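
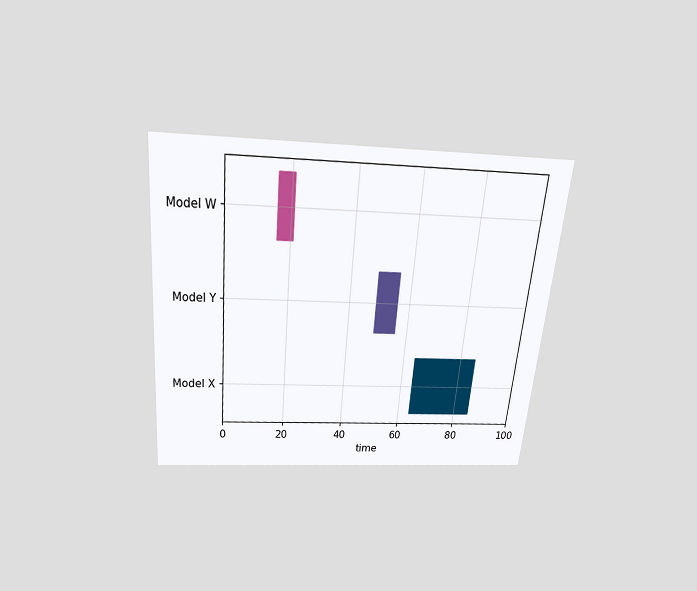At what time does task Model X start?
The chart is tilted about 5° clockwise and viewed slightly from above. The Model X bar begins at t=64.

64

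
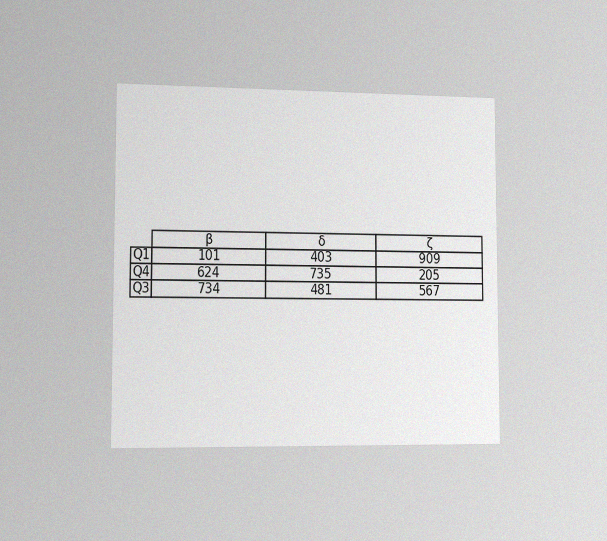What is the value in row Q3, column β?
The chart is viewed slightly from the left, with some photo noise. The (Q3, β) cell reads 734.

734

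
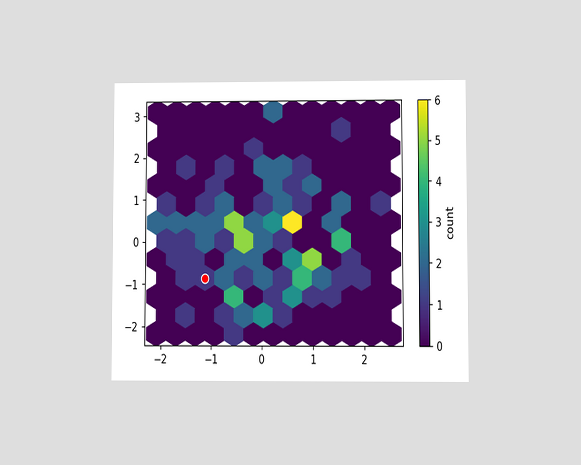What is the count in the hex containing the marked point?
The chart is viewed at a slight angle. The marked hex reads 1 on the colorbar.

1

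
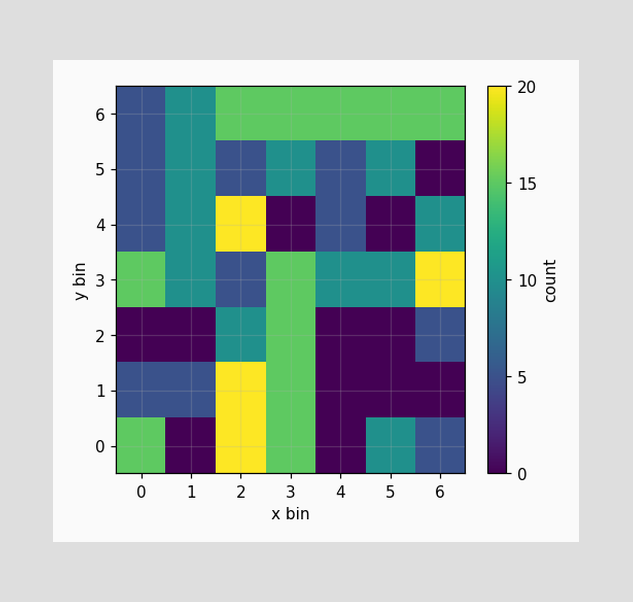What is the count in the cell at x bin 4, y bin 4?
5

Matching the cell (4, 4) against the colorbar gives 5.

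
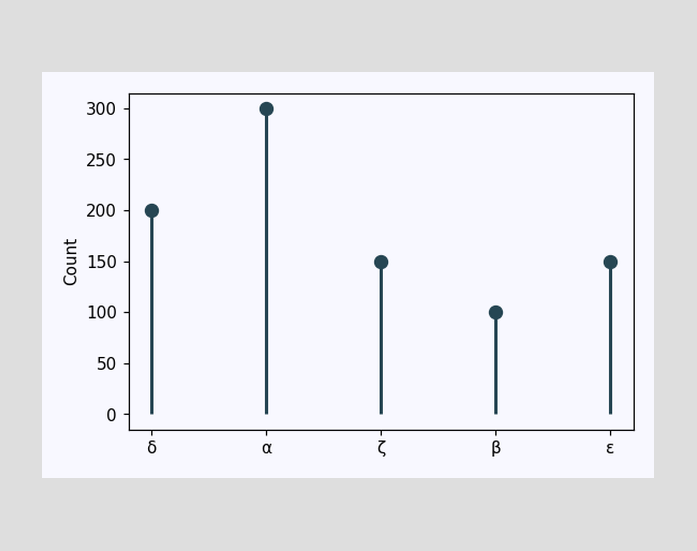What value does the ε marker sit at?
The ε marker sits at 150.

150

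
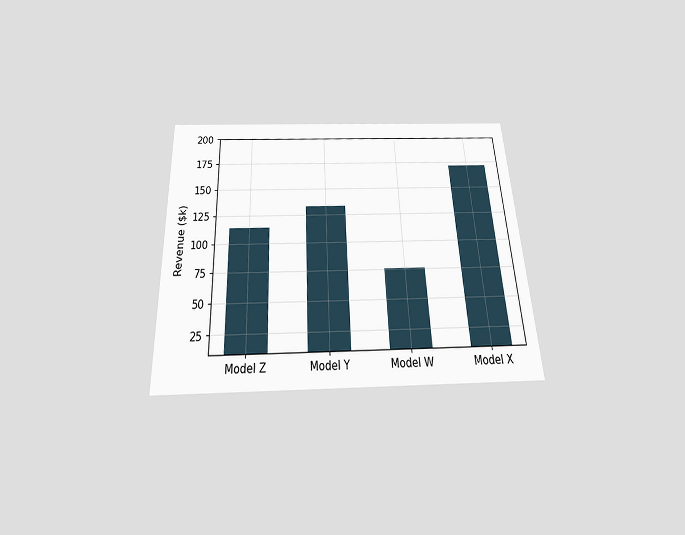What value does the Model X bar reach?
The chart is tilted about 3° counter-clockwise and viewed slightly from below. Reading along the chart's y-axis, the Model X bar reaches $171k.

$171k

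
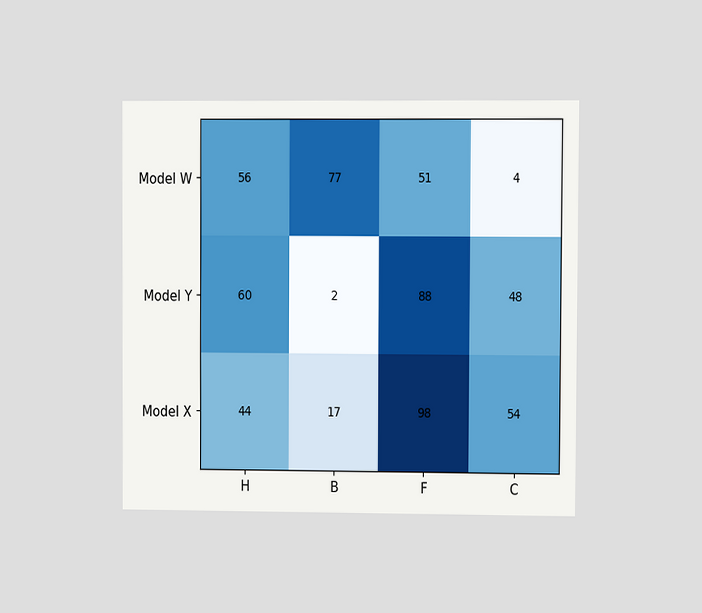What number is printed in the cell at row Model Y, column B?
2

The chart is viewed at a slight angle. The (Model Y, B) cell reads 2.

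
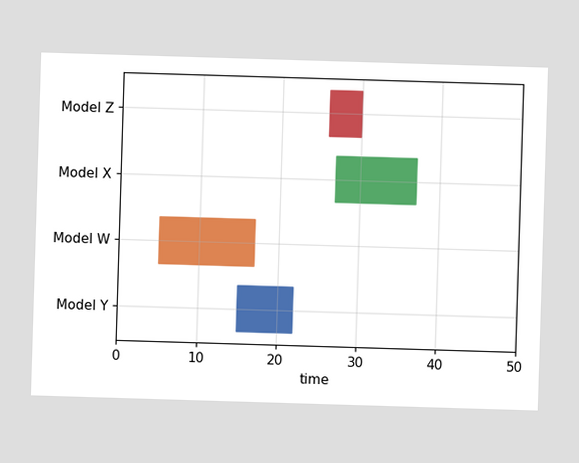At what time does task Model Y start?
The Model Y bar begins at t=15.

15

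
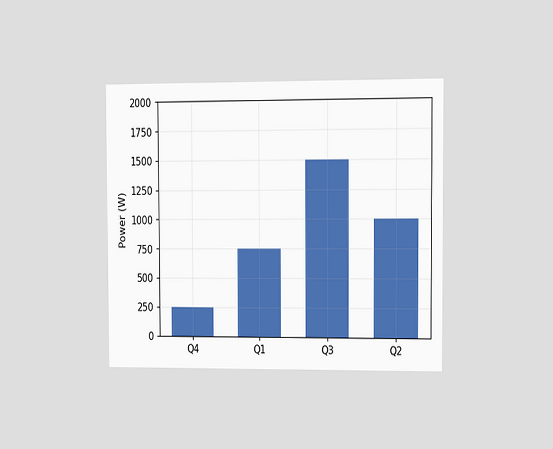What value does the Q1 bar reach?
750W

The chart is viewed at a slight angle. Reading along the chart's y-axis, the Q1 bar reaches 750W.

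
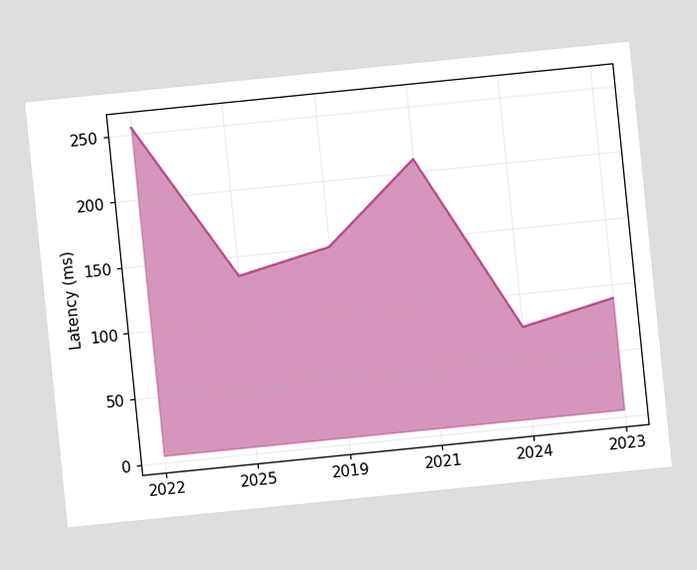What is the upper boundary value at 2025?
The chart is tilted about 6° counter-clockwise. At 2025 the upper boundary is at 135ms.

135ms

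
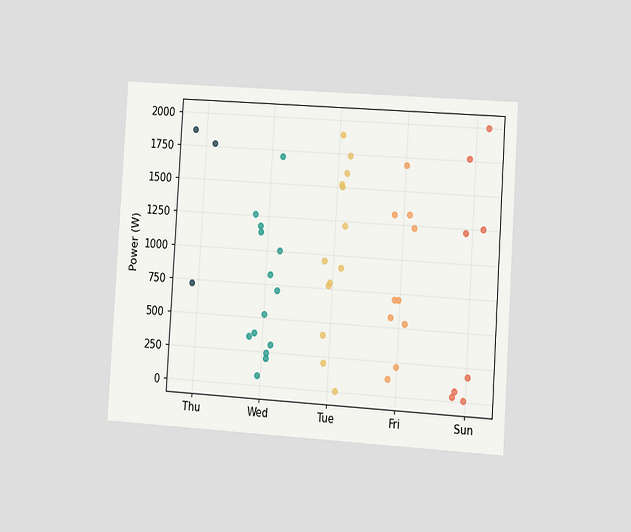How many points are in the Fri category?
10

The chart is tilted about 4° clockwise and viewed at a slight angle. Counting the markers in the Fri column gives 10.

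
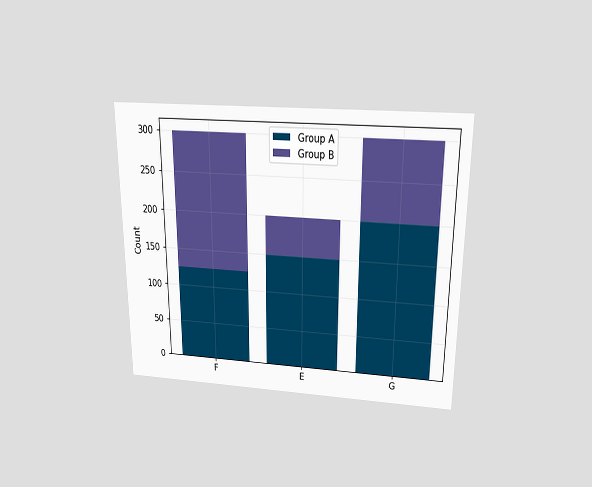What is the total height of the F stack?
300

The chart is viewed slightly from above. The F stack's top reaches 300 on the y-axis.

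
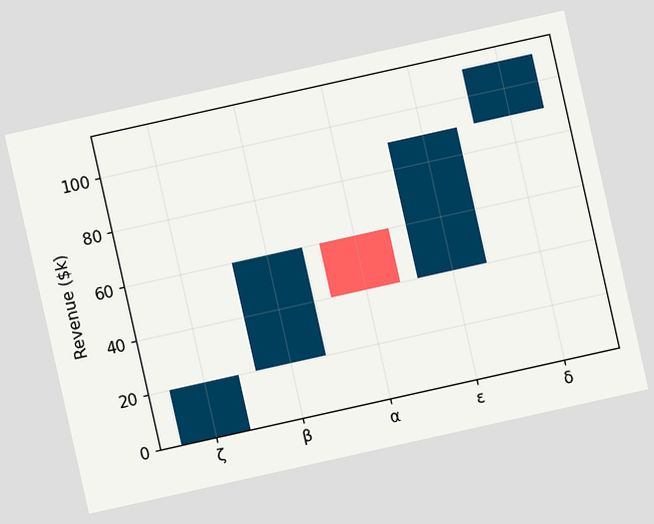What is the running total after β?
The chart is tilted about 13° counter-clockwise. After β the running total reaches $60k.

$60k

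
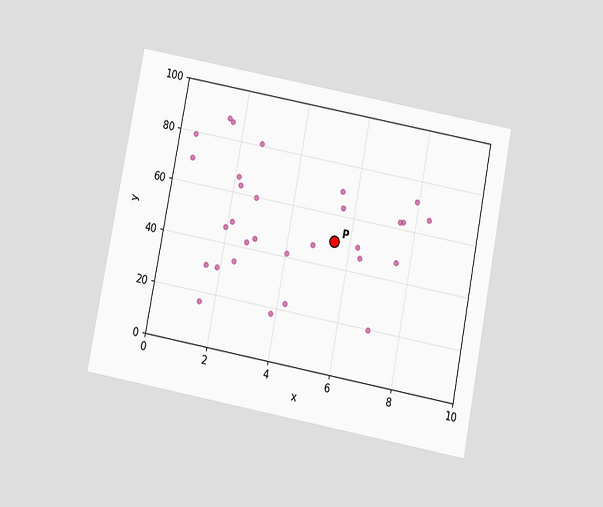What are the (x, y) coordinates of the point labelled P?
(5.5, 50)

The chart is tilted about 11° clockwise and viewed at a slight angle. Following the gridlines from P to each axis, P sits at (5.5, 50).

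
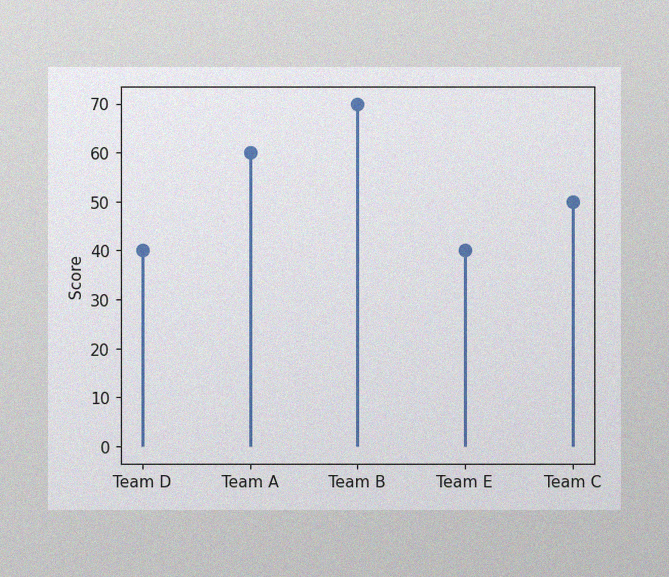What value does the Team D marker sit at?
40

The image has some photo noise and uneven lighting. The Team D marker sits at 40.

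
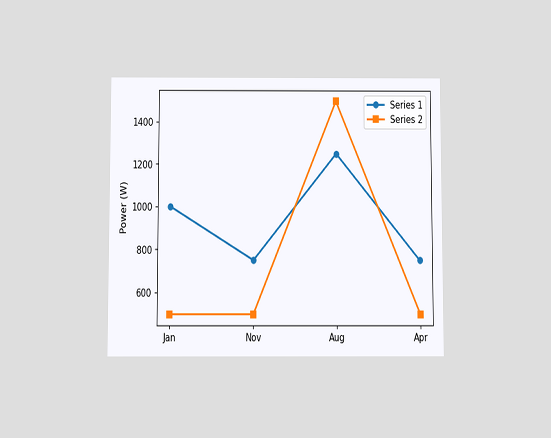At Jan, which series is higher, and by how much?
Series 1, by 500W

The chart is viewed slightly from below. At Jan, Series 1 sits above the other line by 500W.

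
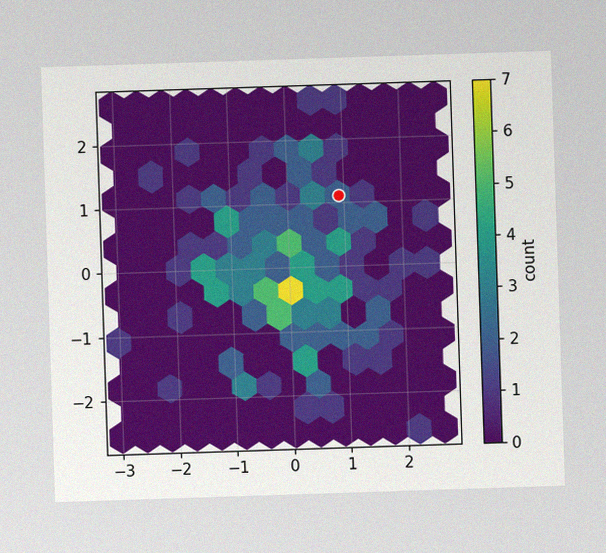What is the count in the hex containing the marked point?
2

The image has some photo noise and uneven lighting. The marked hex reads 2 on the colorbar.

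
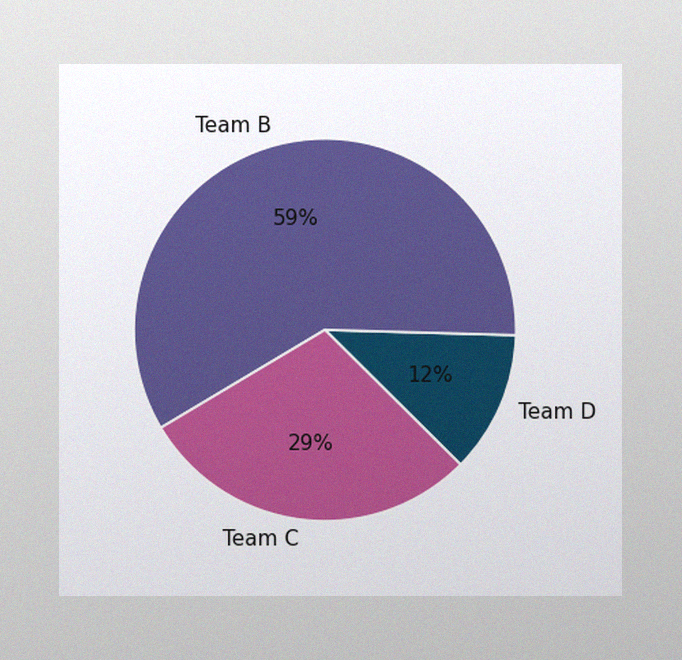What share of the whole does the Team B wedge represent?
59%

The image has some photo noise and uneven lighting. The Team B slice takes up 59% of the pie.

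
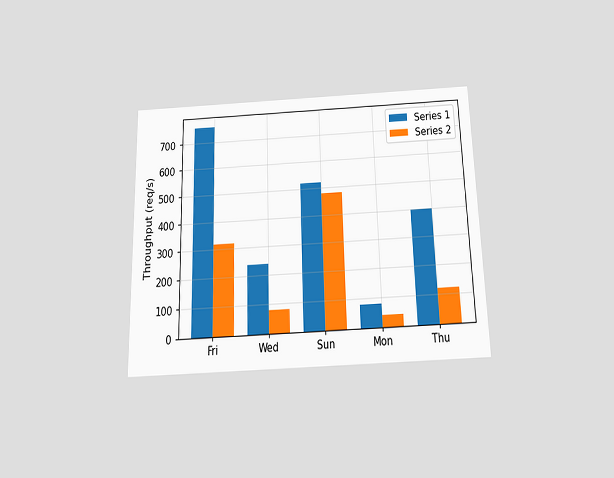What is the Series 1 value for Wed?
The chart is viewed slightly from below. The Series 1 bar at Wed reaches 240req/s on the y-axis.

240req/s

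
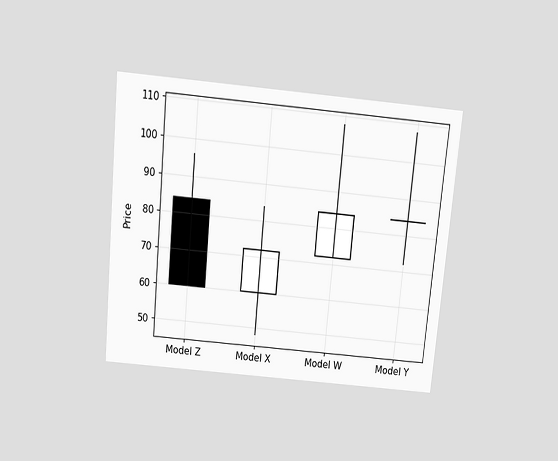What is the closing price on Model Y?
The chart is tilted about 5° clockwise and viewed slightly from above. The Model Y candle closes at 84.

84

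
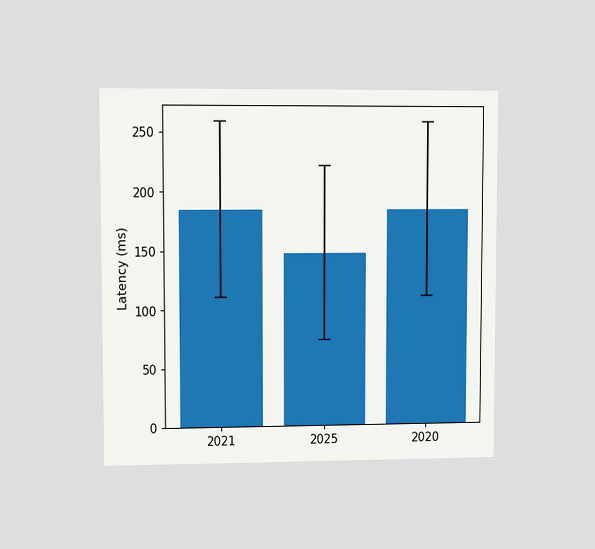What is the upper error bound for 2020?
The chart is viewed at a slight angle. The 2020 bar's upper whisker reaches 259ms.

259ms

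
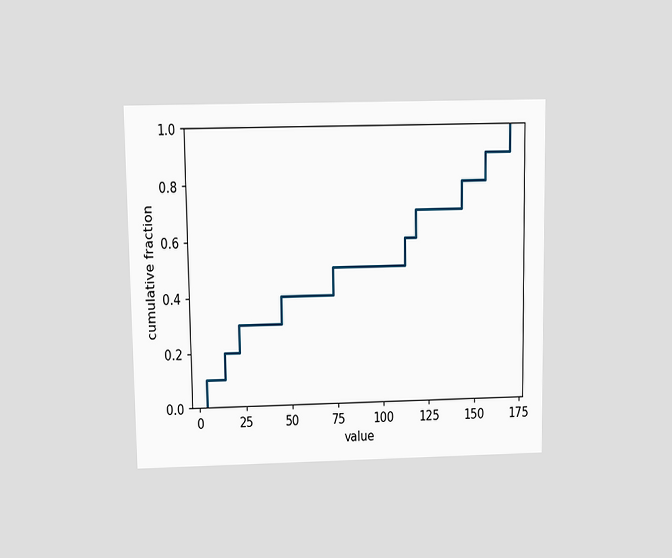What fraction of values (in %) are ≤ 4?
10%

The chart is viewed slightly from above. At x=4 the ECDF step is at 10%.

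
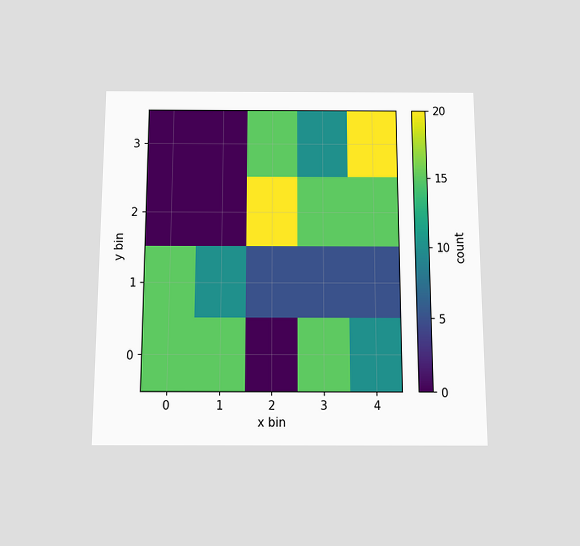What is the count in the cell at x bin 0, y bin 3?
The chart is viewed slightly from below. Matching the cell (0, 3) against the colorbar gives 0.

0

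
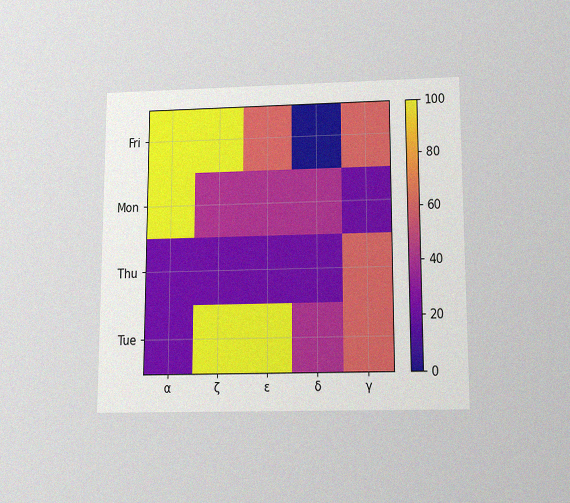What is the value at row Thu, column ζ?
20

The chart is viewed slightly from below, with some photo noise. Matching cell (Thu, ζ) against the colorbar gives 20.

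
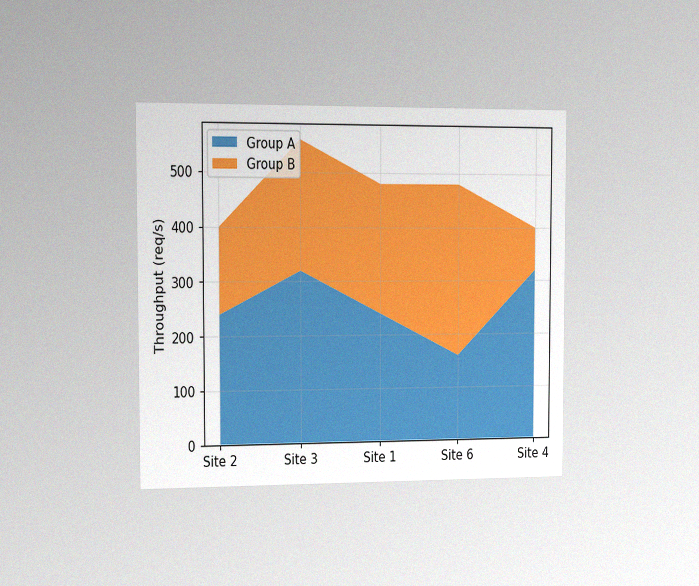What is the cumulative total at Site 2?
The chart is viewed slightly from the left, with some photo noise. The stacked total at Site 2 reaches 400req/s.

400req/s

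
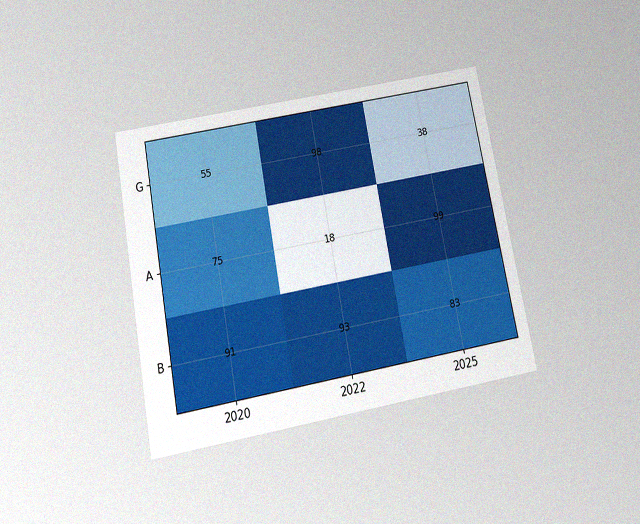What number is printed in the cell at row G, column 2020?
The chart is tilted about 11° counter-clockwise and viewed slightly from below, with some photo noise. The (G, 2020) cell reads 55.

55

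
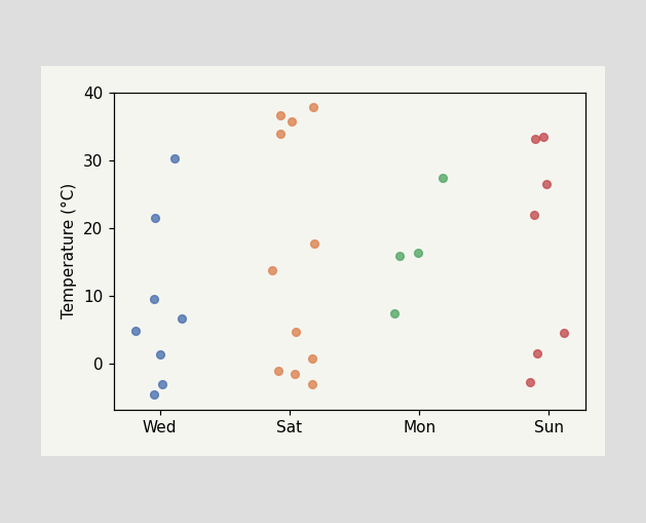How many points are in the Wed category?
8

Counting the markers in the Wed column gives 8.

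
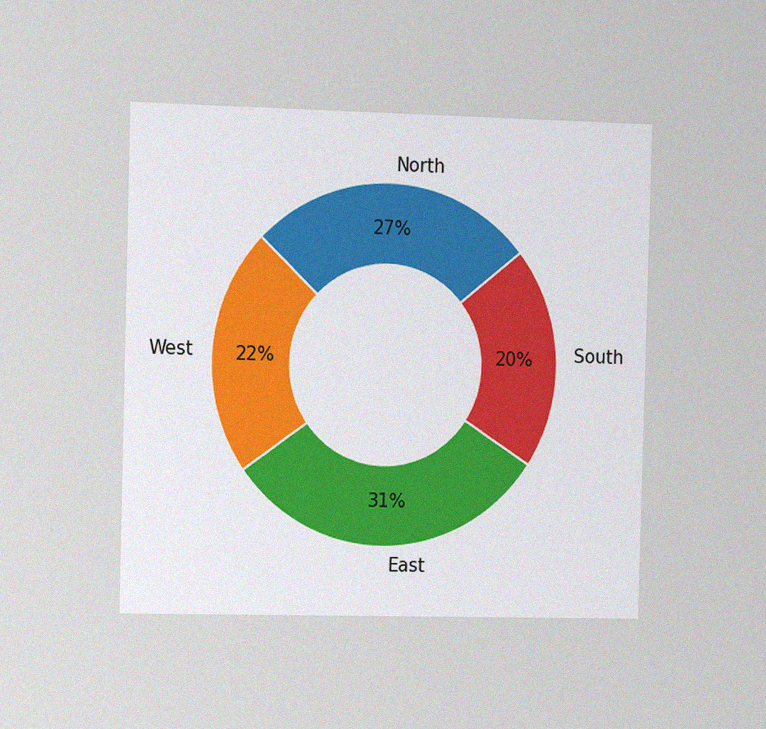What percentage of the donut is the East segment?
The chart is viewed at a slight angle, with some photo noise. The East segment takes up 31% of the ring.

31%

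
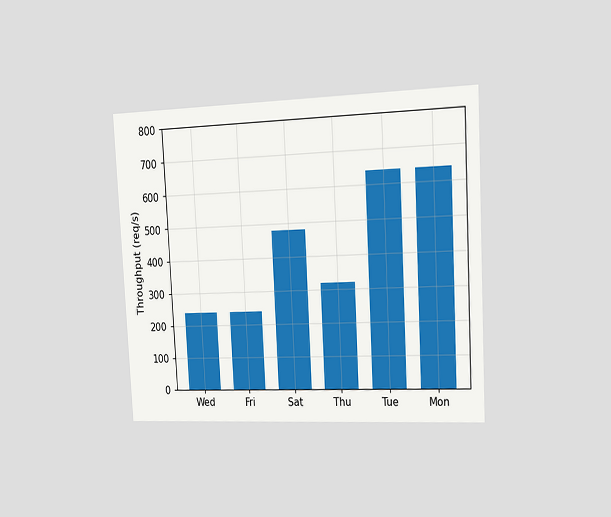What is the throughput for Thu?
320req/s

The chart is tilted about 3° counter-clockwise and viewed slightly from the right. Reading along the chart's y-axis, the Thu bar reaches 320req/s.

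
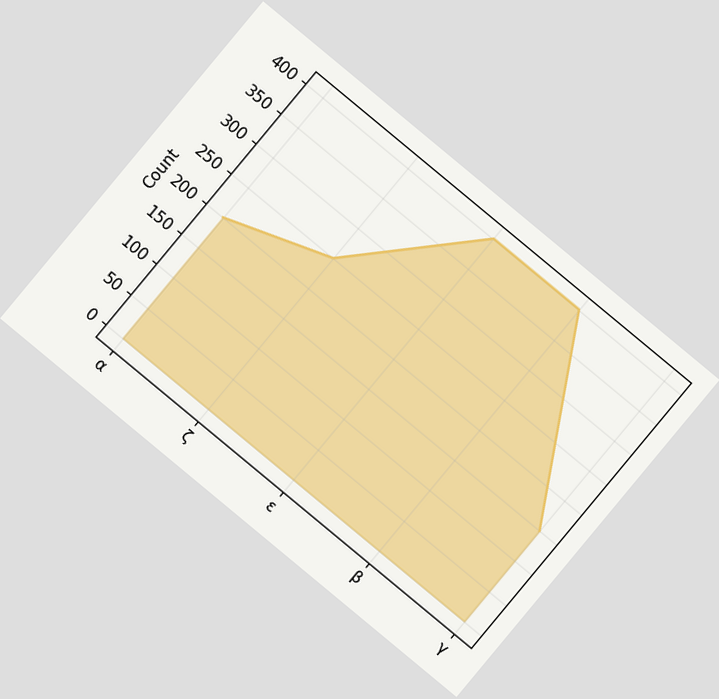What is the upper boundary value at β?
400

The chart is tilted about 40° clockwise. At β the upper boundary is at 400.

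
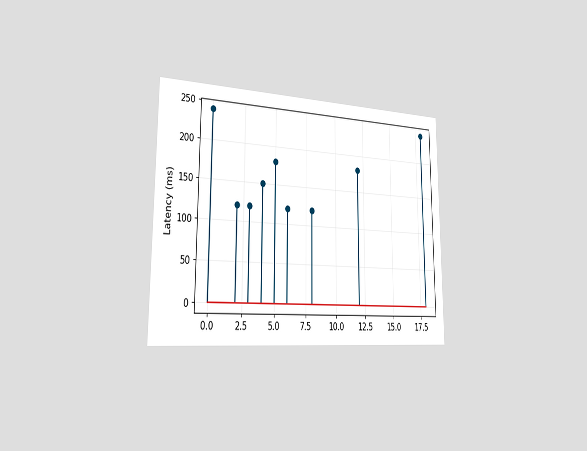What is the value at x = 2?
120ms

The chart is viewed slightly from the left. The stem at x=2 reaches 120ms.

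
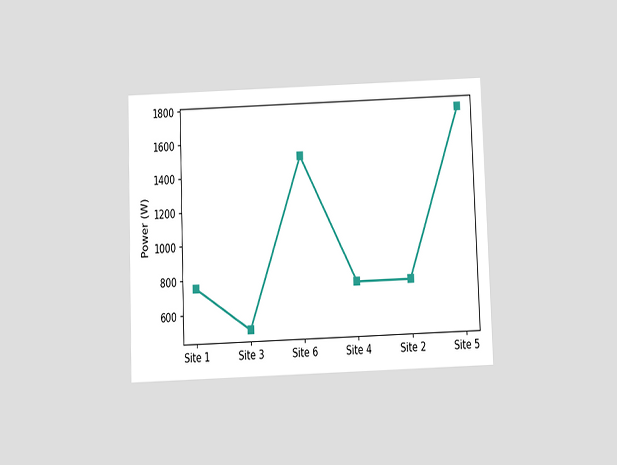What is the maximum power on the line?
1750W

The chart is tilted about 2° counter-clockwise and viewed slightly from below. The highest point is at Site 5, and reading across to the y-axis gives 1750W.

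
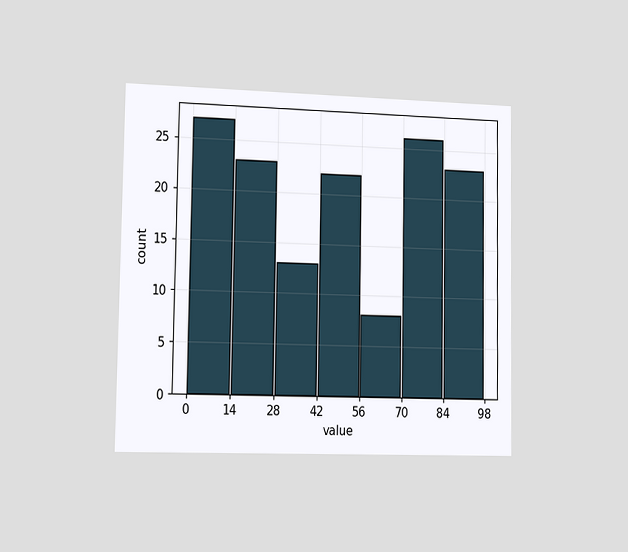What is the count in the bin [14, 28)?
23

The chart is viewed slightly from the left. The [14, 28) bin has height 23.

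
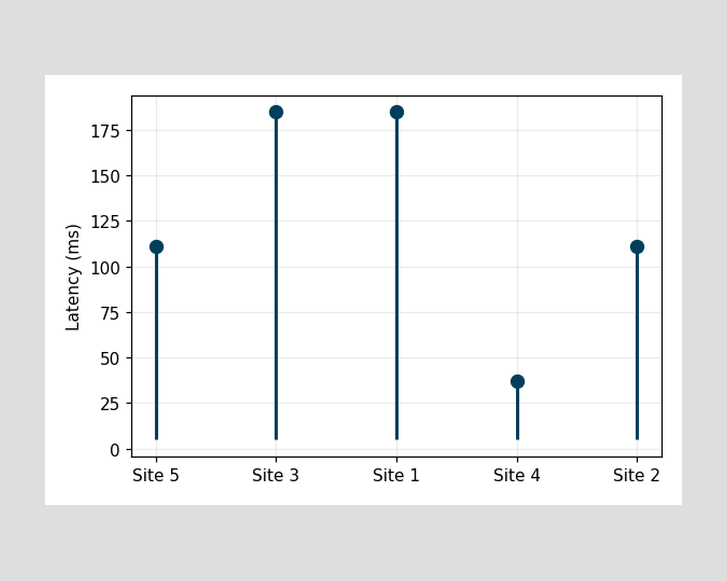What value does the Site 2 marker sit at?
111ms

The Site 2 marker sits at 111ms.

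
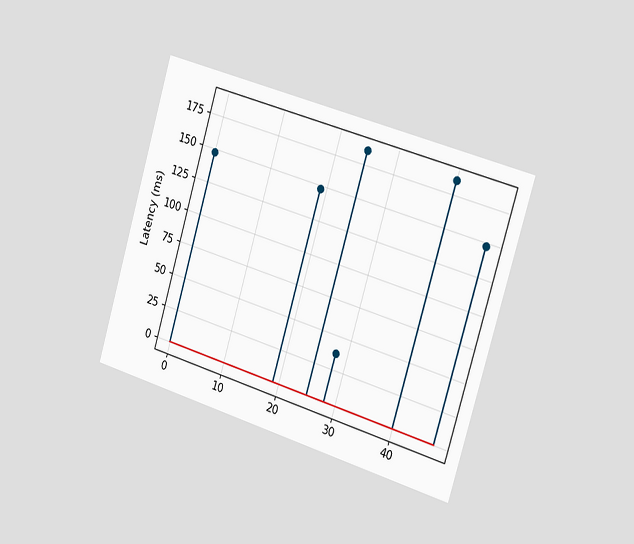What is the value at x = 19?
148ms

The chart is tilted about 17° clockwise and viewed slightly from the right. The stem at x=19 reaches 148ms.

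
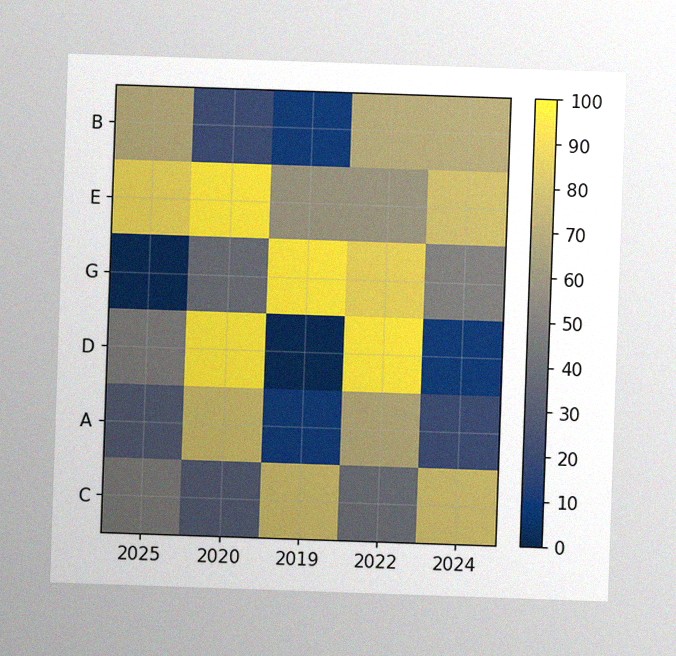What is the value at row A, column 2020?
The image has some photo noise and uneven lighting. Matching cell (A, 2020) against the colorbar gives 80.

80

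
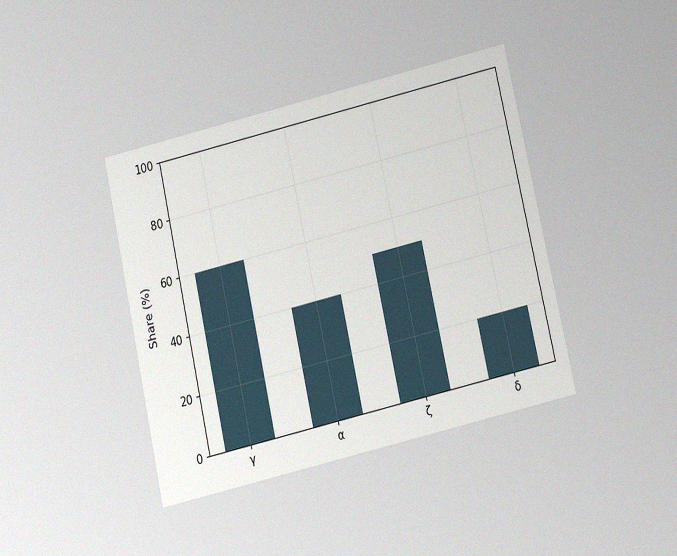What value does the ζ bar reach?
50%

The chart is tilted about 13° counter-clockwise and viewed at a slight angle, with some photo noise. Reading along the chart's y-axis, the ζ bar reaches 50%.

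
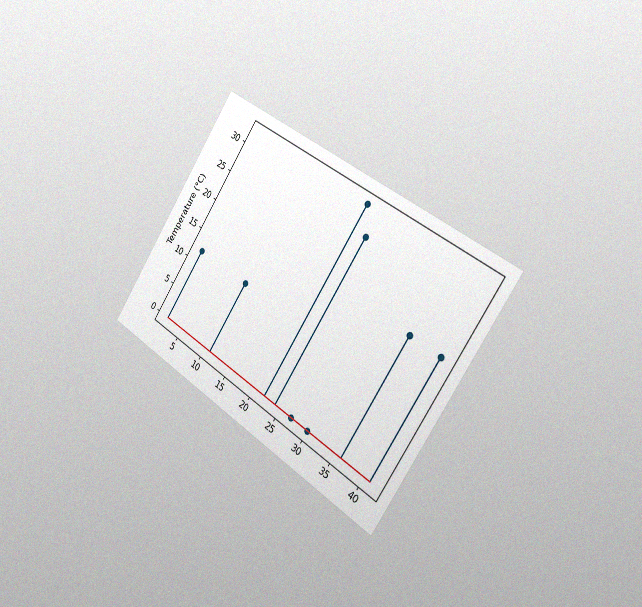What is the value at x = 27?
The chart is tilted about 33° clockwise and viewed slightly from the right, with some photo noise. The stem at x=27 reaches 0°C.

0°C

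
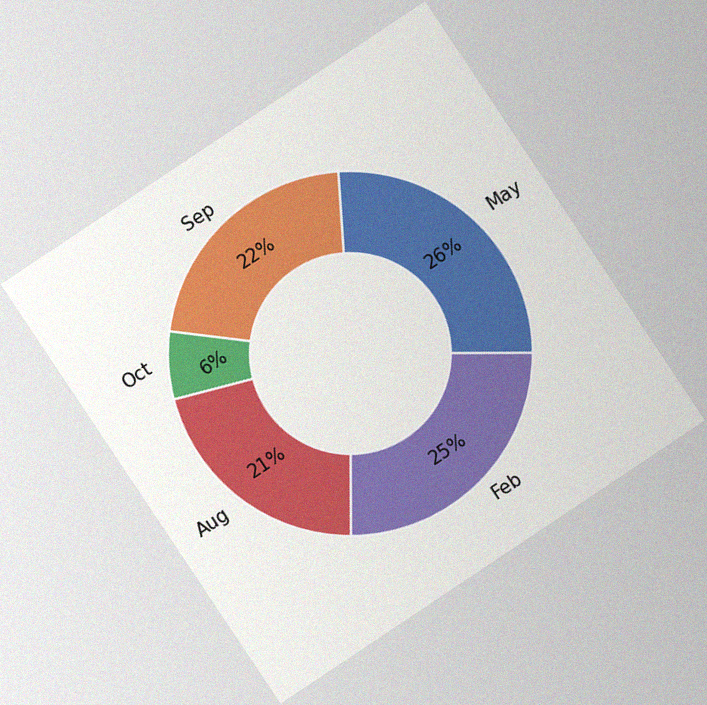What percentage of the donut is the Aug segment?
21%

The chart is tilted about 34° counter-clockwise, with some photo noise. The Aug segment takes up 21% of the ring.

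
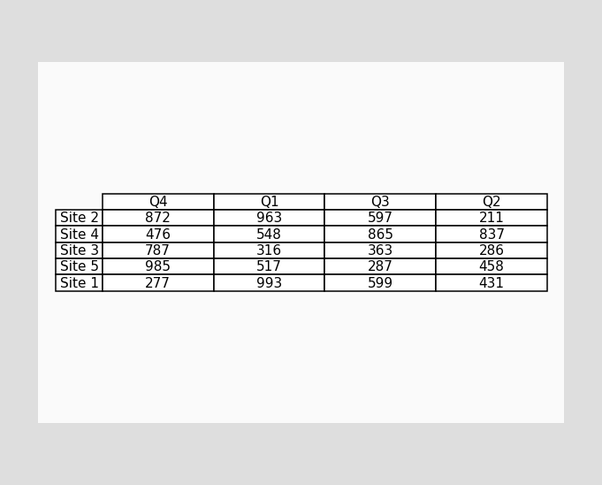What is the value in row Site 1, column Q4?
The (Site 1, Q4) cell reads 277.

277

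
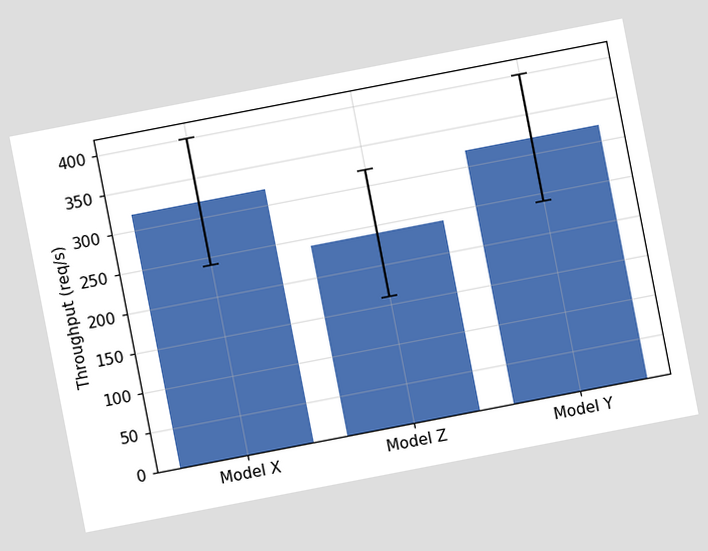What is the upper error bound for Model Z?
The chart is tilted about 11° counter-clockwise. The Model Z bar's upper whisker reaches 320req/s.

320req/s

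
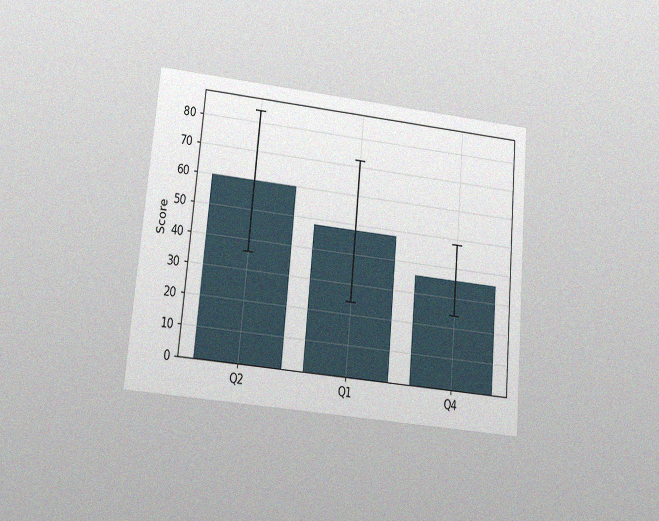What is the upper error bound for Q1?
72

The chart is tilted about 5° clockwise and viewed at a slight angle, with some photo noise. The Q1 bar's upper whisker reaches 72.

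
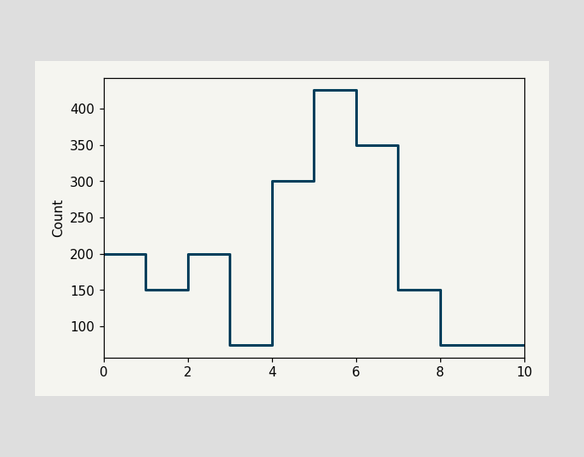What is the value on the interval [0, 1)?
On [0, 1) the step sits at 200.

200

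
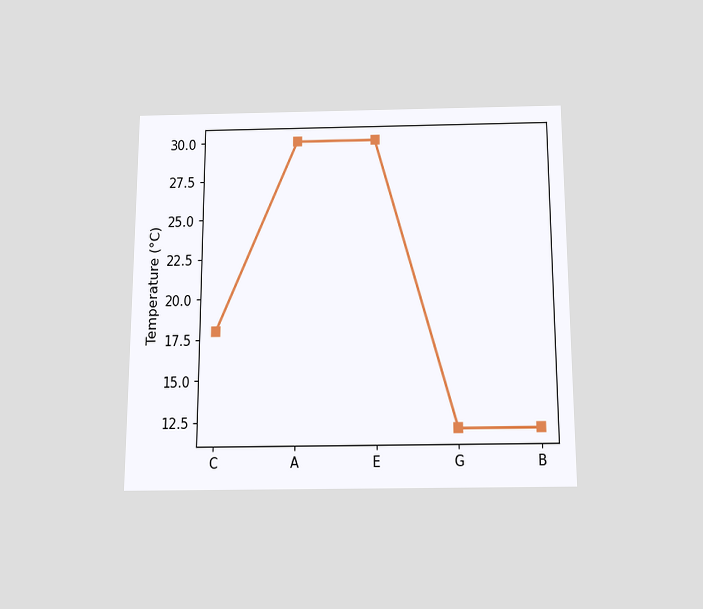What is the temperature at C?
18°C

The chart is viewed slightly from below. At C, the line is at 18°C.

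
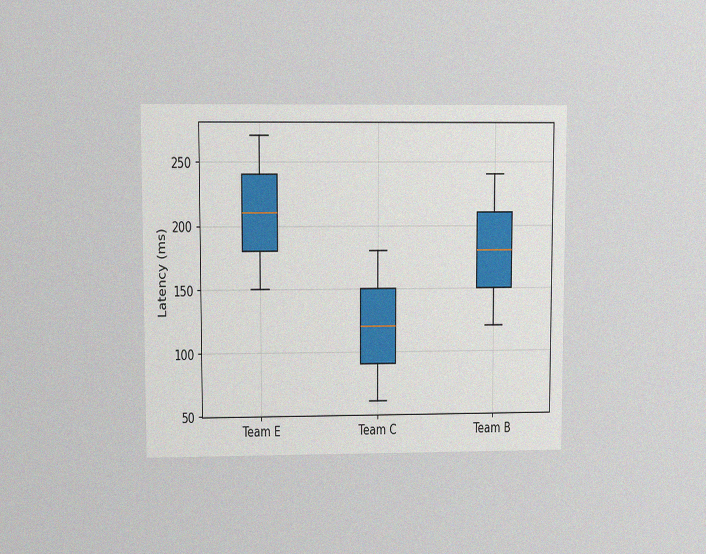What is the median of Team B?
180ms

The chart is viewed at a slight angle, with some photo noise. The median line in the Team B box sits at 180ms.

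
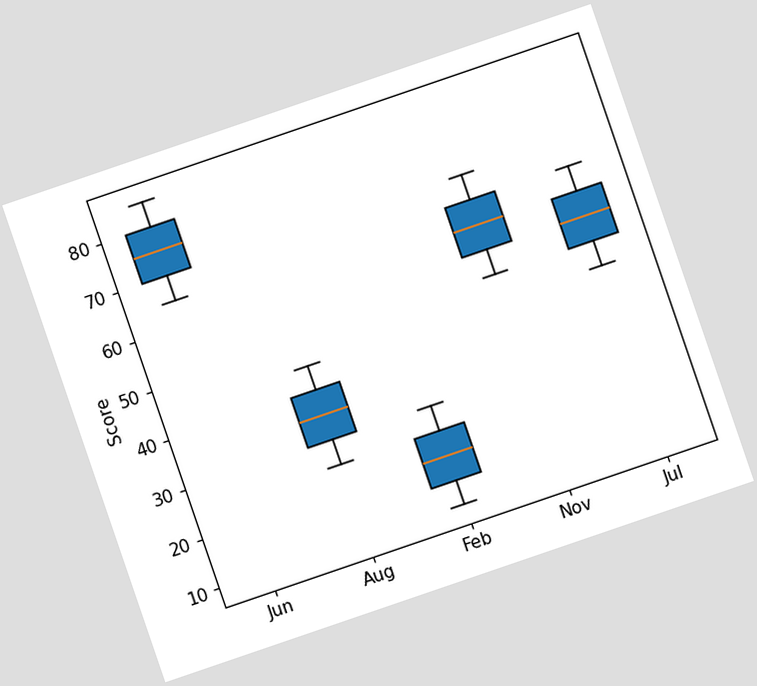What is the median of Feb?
20

The chart is tilted about 19° counter-clockwise. The median line in the Feb box sits at 20.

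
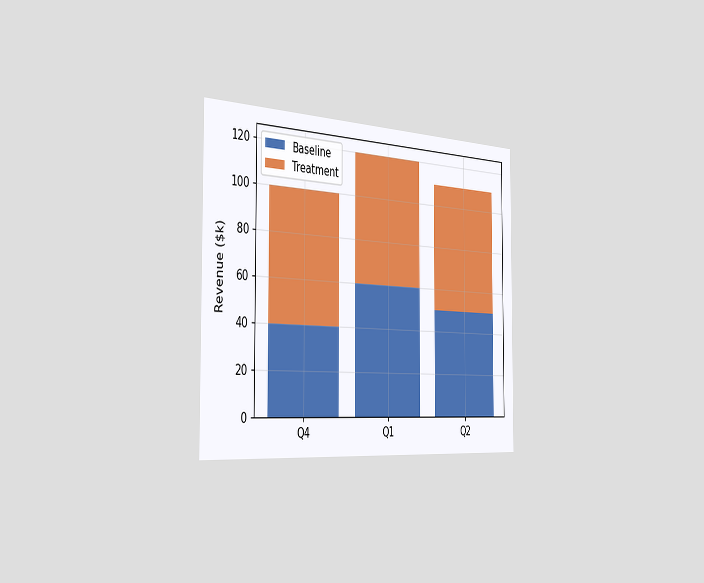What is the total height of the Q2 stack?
$110k

The chart is viewed slightly from the left. The Q2 stack's top reaches $110k on the y-axis.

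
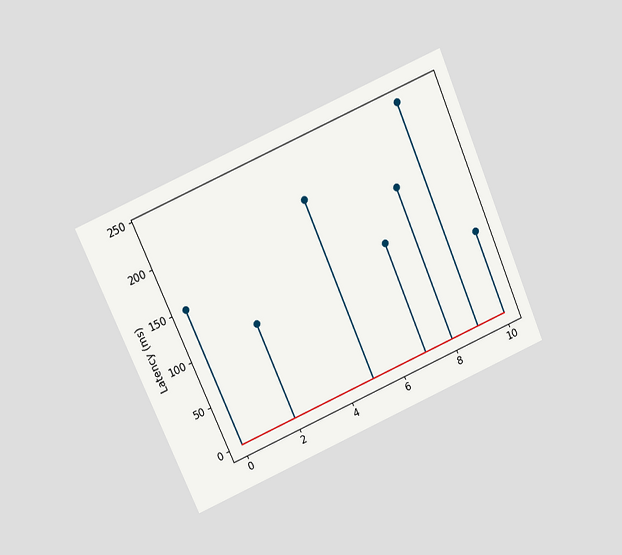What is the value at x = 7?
120ms

The chart is tilted about 23° counter-clockwise and viewed slightly from above. The stem at x=7 reaches 120ms.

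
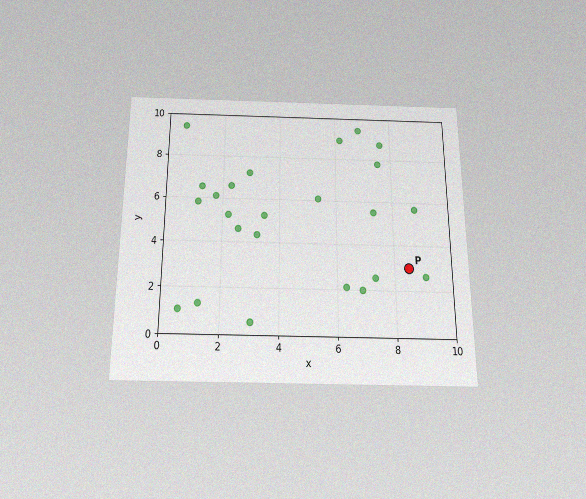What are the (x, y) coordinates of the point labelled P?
The chart is viewed slightly from below, with some photo noise. Following the gridlines from P to each axis, P sits at (8.5, 3).

(8.5, 3)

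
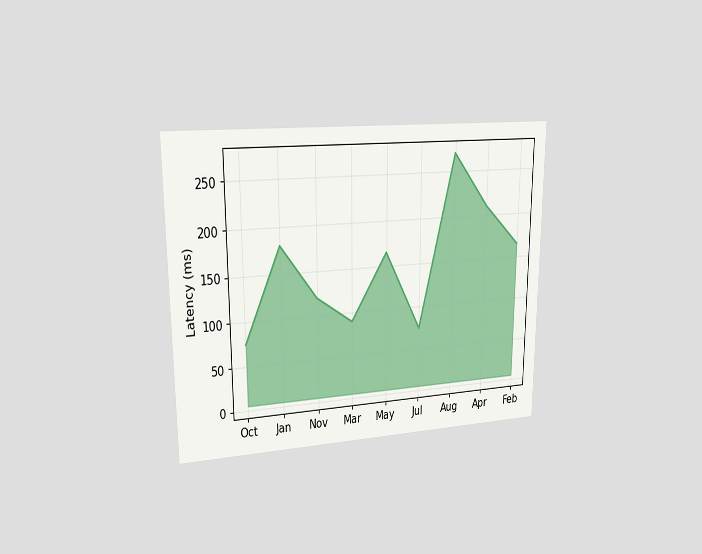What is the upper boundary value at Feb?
165ms

The chart is viewed at a slight angle. At Feb the upper boundary is at 165ms.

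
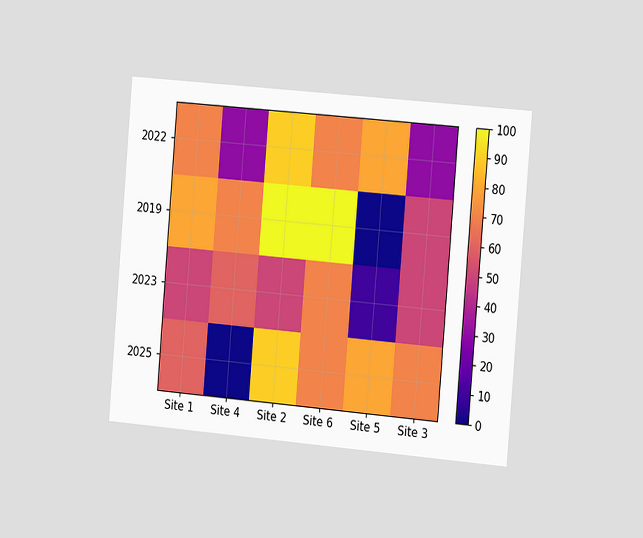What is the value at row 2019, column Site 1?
The chart is tilted about 5° clockwise and viewed slightly from the right. Matching cell (2019, Site 1) against the colorbar gives 80.

80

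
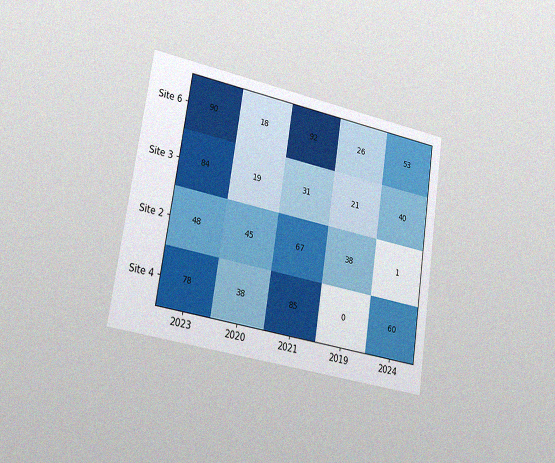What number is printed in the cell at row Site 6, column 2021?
The chart is tilted about 9° clockwise and viewed slightly from the left, with some photo noise. The (Site 6, 2021) cell reads 92.

92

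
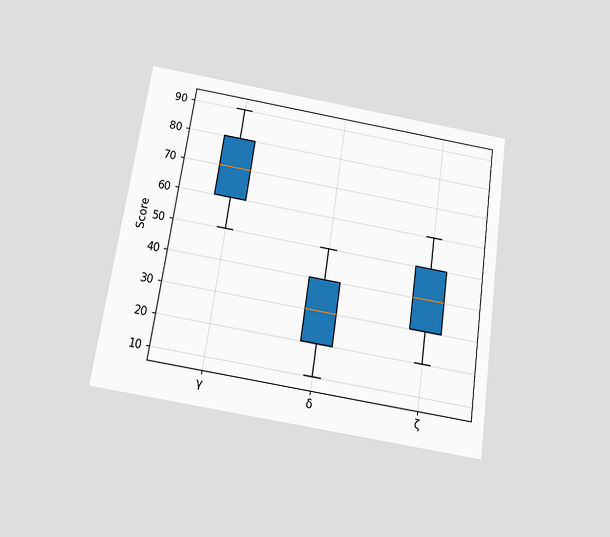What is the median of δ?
30

The chart is tilted about 8° clockwise and viewed slightly from below. The median line in the δ box sits at 30.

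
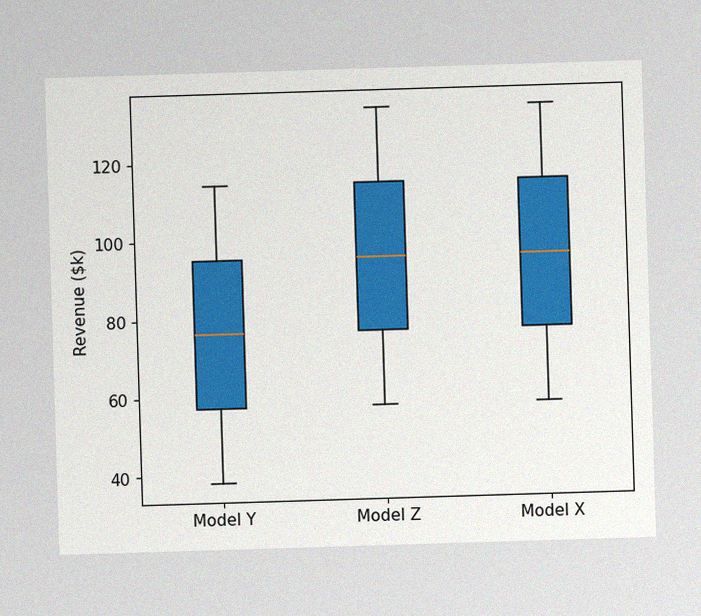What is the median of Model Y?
The image has some photo noise and uneven lighting. The median line in the Model Y box sits at $76k.

$76k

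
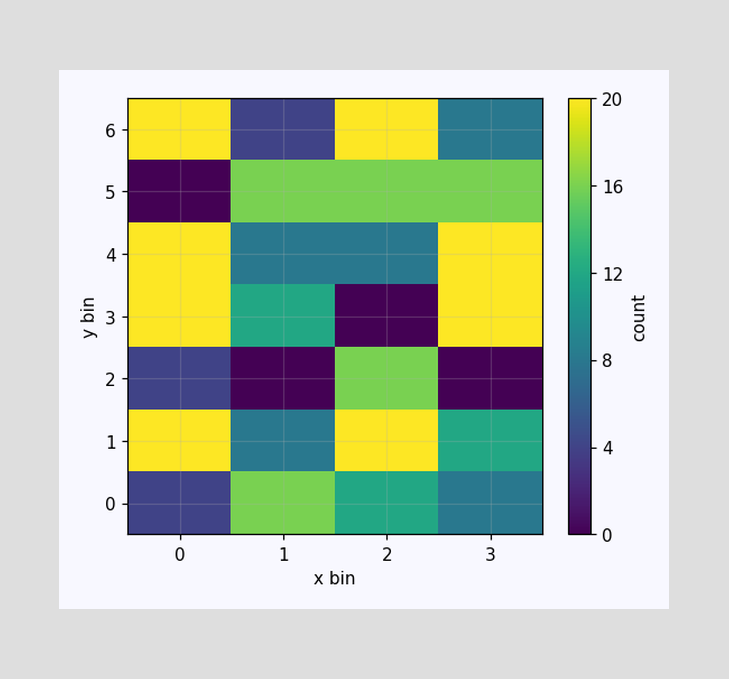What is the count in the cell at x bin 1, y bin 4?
Matching the cell (1, 4) against the colorbar gives 8.

8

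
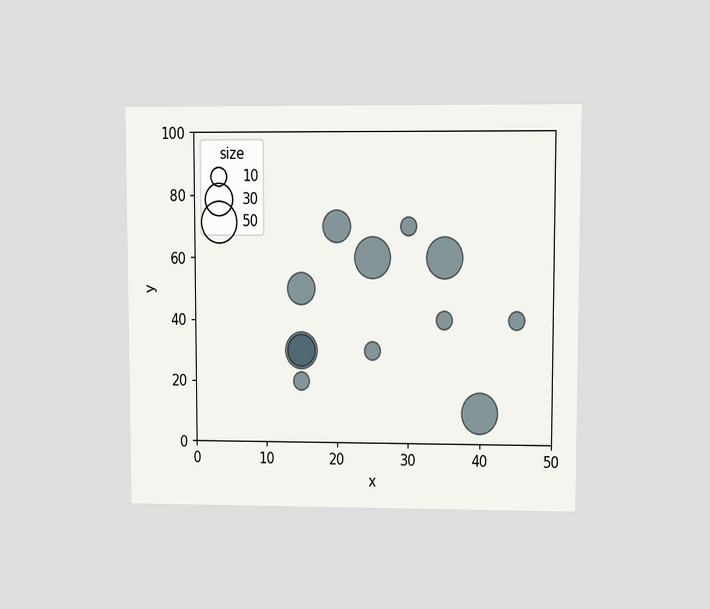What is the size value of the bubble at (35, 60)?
The chart is viewed at a slight angle. Matching the bubble at (35, 60) against the size legend gives 50.

50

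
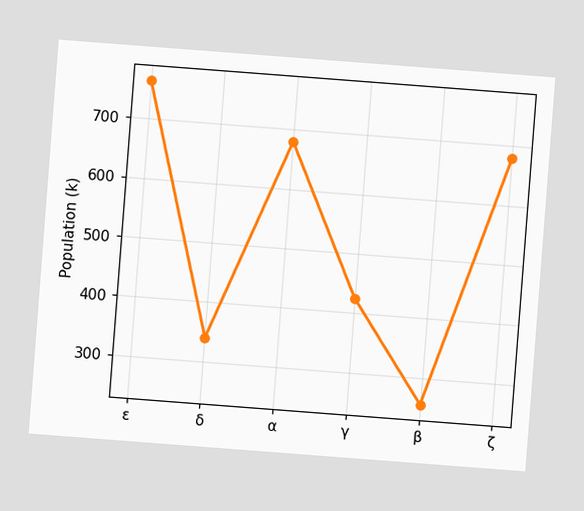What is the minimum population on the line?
255k

The chart is tilted about 4° clockwise. The lowest point is at β, and reading across to the y-axis gives 255k.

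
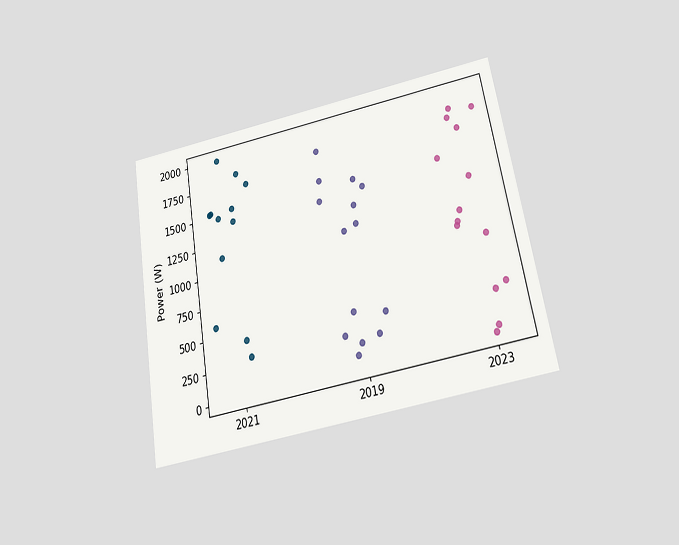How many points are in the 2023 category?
14

The chart is tilted about 10° counter-clockwise and viewed slightly from below. Counting the markers in the 2023 column gives 14.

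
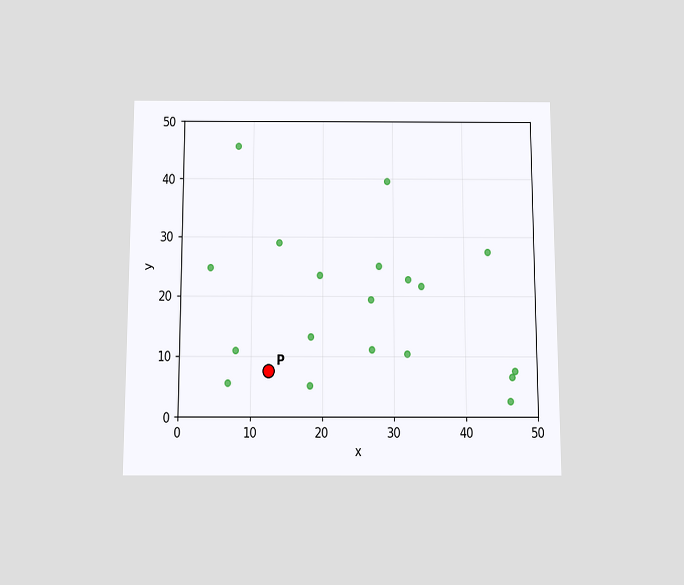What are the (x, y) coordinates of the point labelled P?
The chart is viewed slightly from below. Following the gridlines from P to each axis, P sits at (12.5, 7.5).

(12.5, 7.5)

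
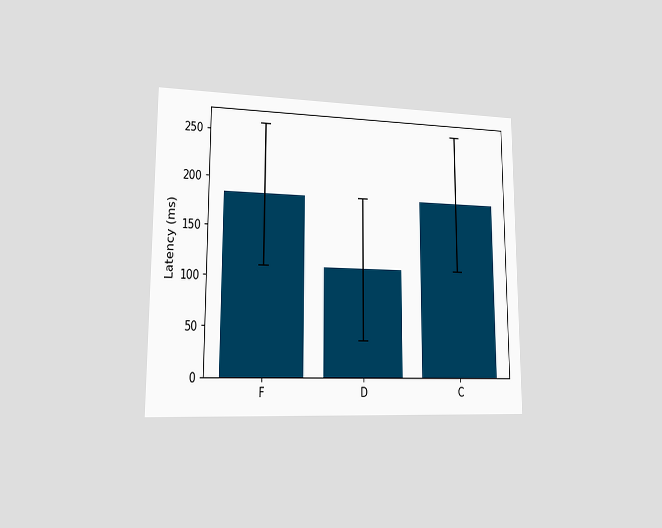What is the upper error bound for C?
259ms

The chart is viewed slightly from the left. The C bar's upper whisker reaches 259ms.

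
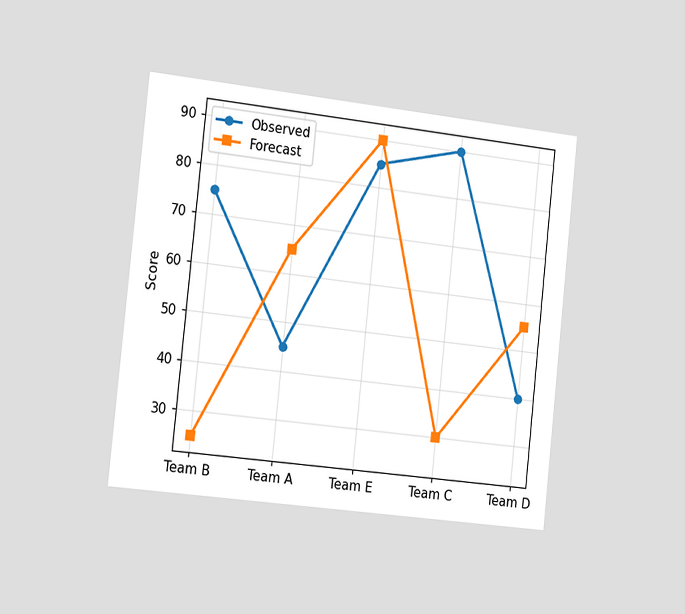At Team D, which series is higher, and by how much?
The chart is tilted about 6° clockwise and viewed slightly from the left. At Team D, Forecast sits above the other line by 15.

Forecast, by 15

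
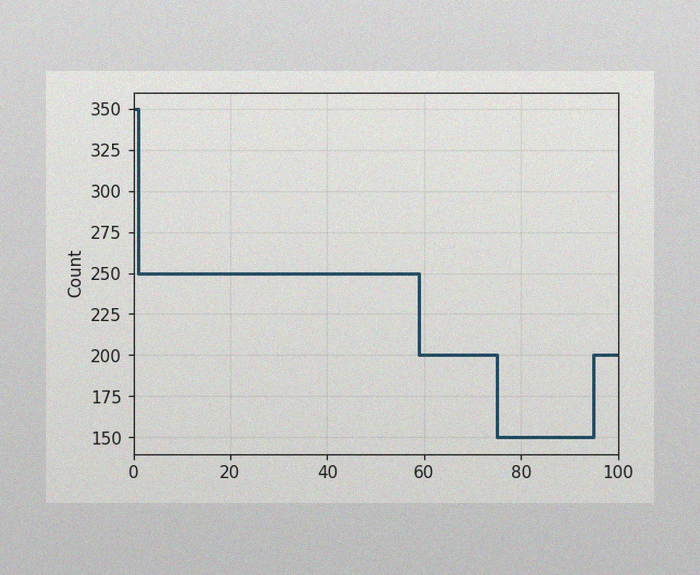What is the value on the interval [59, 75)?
The image has some photo noise and uneven lighting. On [59, 75) the step sits at 200.

200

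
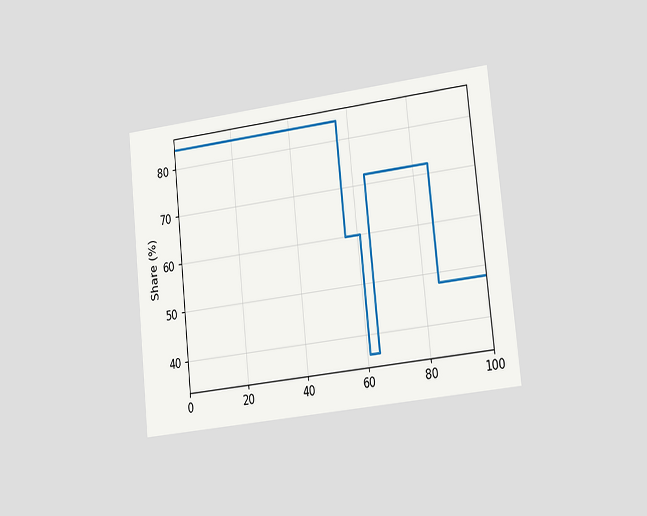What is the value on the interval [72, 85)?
72%

The chart is tilted about 6° counter-clockwise and viewed slightly from the right. On [72, 85) the step sits at 72%.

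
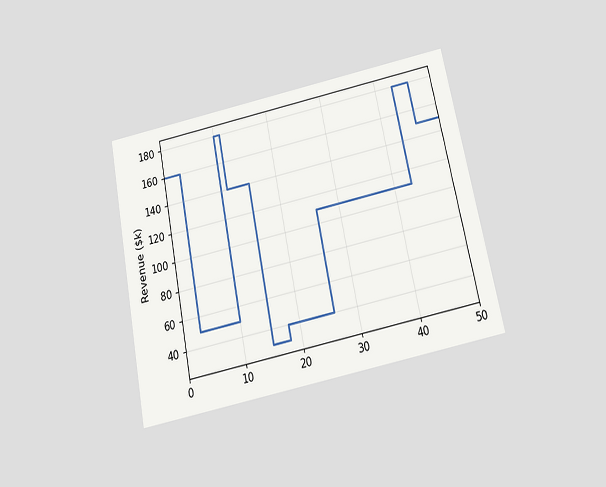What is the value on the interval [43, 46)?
$180k

The chart is tilted about 12° counter-clockwise and viewed slightly from below. On [43, 46) the step sits at $180k.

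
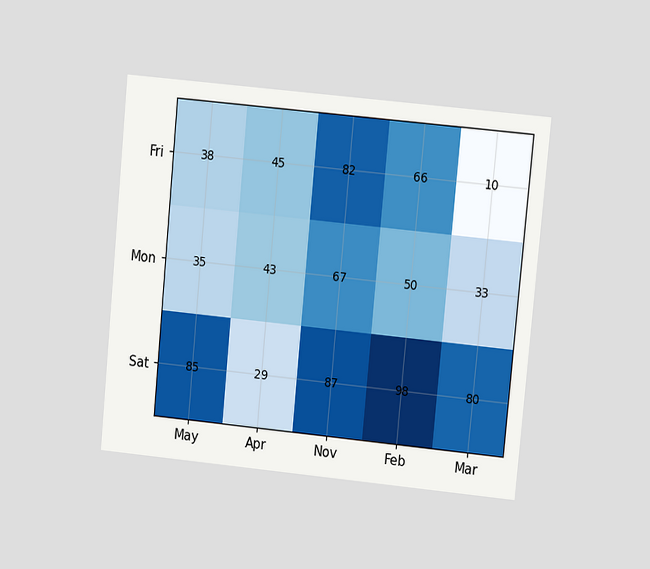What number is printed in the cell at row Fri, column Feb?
66

The chart is tilted about 5° clockwise and viewed at a slight angle. The (Fri, Feb) cell reads 66.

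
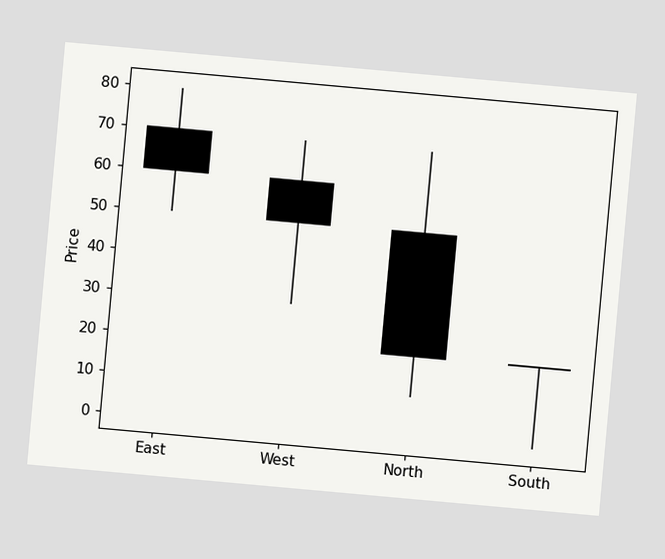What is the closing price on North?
The chart is tilted about 5° clockwise. The North candle closes at 20.

20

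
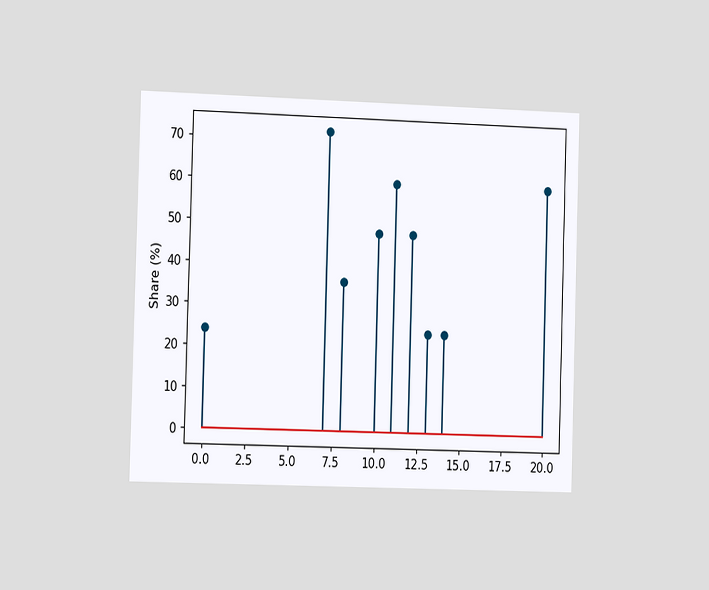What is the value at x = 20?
The chart is viewed at a slight angle. The stem at x=20 reaches 60%.

60%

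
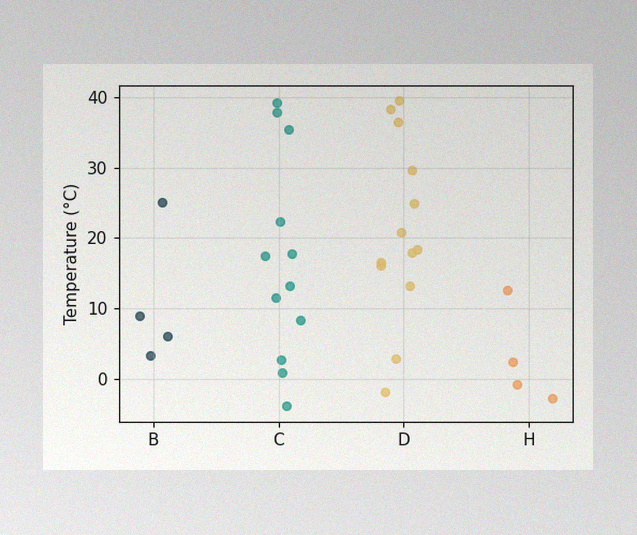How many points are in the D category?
The image has some photo noise and uneven lighting. Counting the markers in the D column gives 13.

13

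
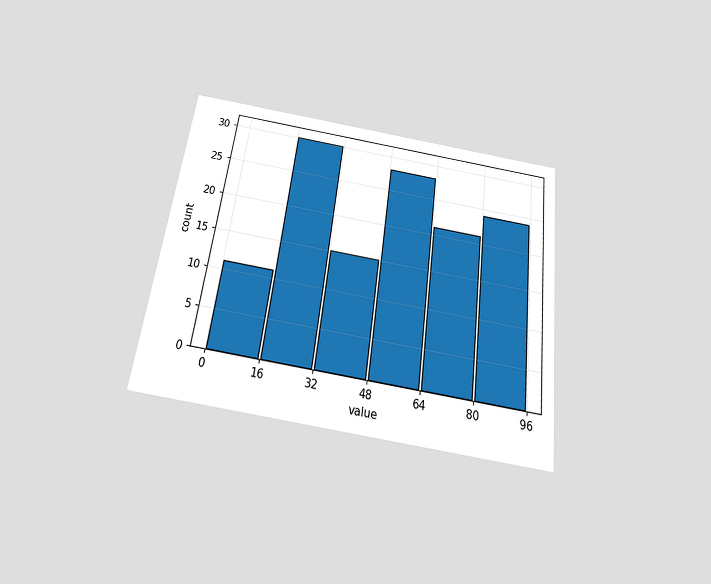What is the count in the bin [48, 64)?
The chart is tilted about 7° clockwise and viewed slightly from below. The [48, 64) bin has height 28.

28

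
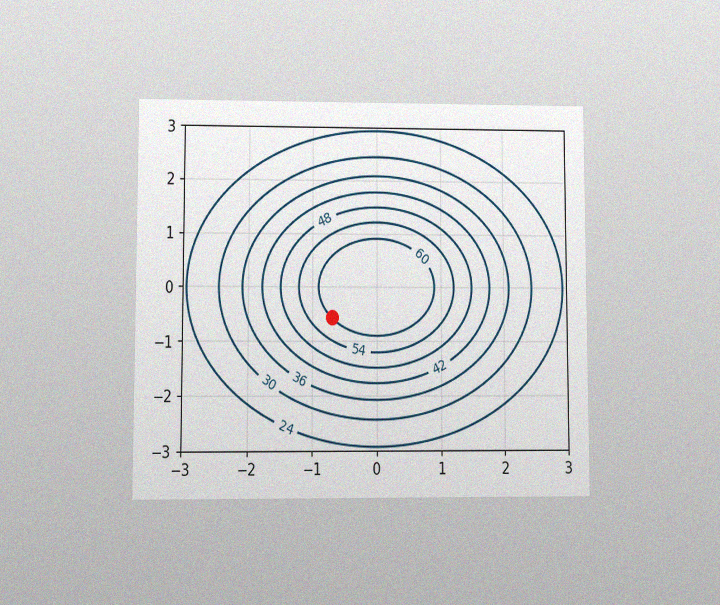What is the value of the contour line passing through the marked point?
60

The chart is viewed at a slight angle, with some photo noise. The marked point sits on the contour labelled 60.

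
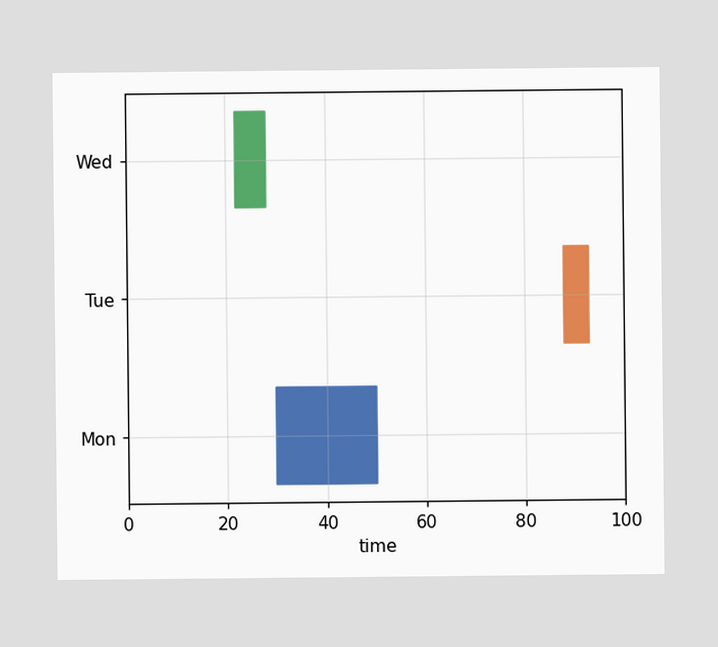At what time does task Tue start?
The Tue bar begins at t=88.

88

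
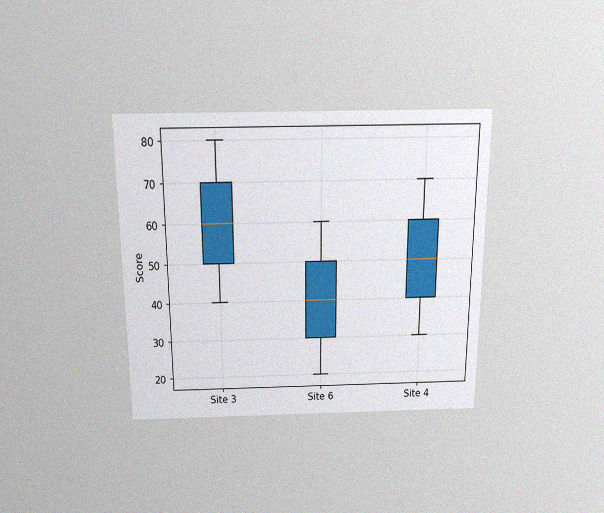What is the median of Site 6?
The chart is viewed slightly from above, with some photo noise. The median line in the Site 6 box sits at 40.

40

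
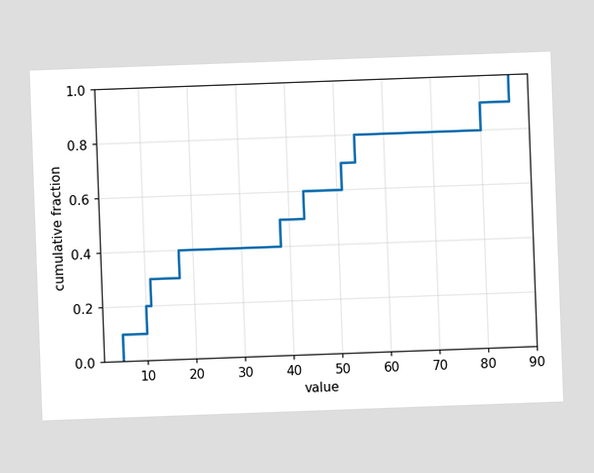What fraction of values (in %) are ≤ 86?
The chart is tilted about 2° counter-clockwise. At x=86 the ECDF step is at 100%.

100%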